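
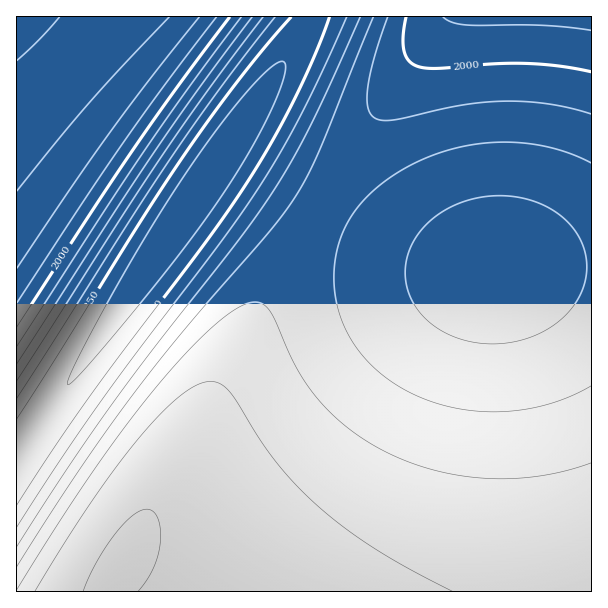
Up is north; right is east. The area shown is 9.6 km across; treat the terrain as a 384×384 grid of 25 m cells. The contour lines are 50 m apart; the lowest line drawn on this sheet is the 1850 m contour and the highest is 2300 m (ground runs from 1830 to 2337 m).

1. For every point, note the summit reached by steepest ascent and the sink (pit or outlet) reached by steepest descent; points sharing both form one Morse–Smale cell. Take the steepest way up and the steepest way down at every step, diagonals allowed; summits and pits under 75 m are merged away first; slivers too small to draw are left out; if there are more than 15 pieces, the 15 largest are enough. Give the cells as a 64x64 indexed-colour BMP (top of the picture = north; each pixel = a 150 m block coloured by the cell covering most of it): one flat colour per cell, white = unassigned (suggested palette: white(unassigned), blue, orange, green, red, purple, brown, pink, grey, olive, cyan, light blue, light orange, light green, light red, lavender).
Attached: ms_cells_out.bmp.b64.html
<image width="64" height="64" href="data:image/bmp;base64,Qk12CAAAAAAAAHYAAAAoAAAAQAAAAEAAAAABAAQAAAAAAAAIAAATCwAAEwsAABAAAAAAAAAA////ALR3HwAOf/8ALKAsACgn1gC9Z5QAS1aMAMJ34wB/f38AIr28AM++FwDox64AeLv/AIrfmACWmP8A1bDFADMzMzMzERERERERERERERERERERERERERERERERERERMzMzMzMREREREREREREREREREREREREREREREREREREzMzMzMzERERERERERERERERERERERERERERERERERETMzMzMzMxERERERERERERERERERERERERERERERERERMzMzMzMzEREREREREREREREREREREREREREREREREREzMzMzMzMxERERERERERERERERERERERERERERERERETMzMzMzMzMRERERERERERERERERERERERERERERERERMzMzMzMzMxEREREREREREREREREREREREREREREREREzMzMzMzMzMRERERERERERERERERERERERERERERERETMzMzMzMzMxERERERERERERERERERERERERERERERERMzMzMzMzMzMREREREREREREREREREREREREREREREREzMzMzMzMzMxERERERERERERERERERERERERERERERETMzMzMzMzMzMRERERERERERERERERERERERERERERERMzMzMzMzMzMzEREREREREREREREREREREREREREREREzMzMzMzMzMzMRERERERERERERERERERERERERERERESMzMzMzMzMzMzERERERERERERERERERERERERERERERIzMzMzMzMzMzMREREREREREREREREREREREREREREREiMzMzMzMzMzMzERERERERERERERERERERERERERERESIjMzMzMzMzMzMRERERERERERERERERERERERERERERIiMzMzMzMzMzMzEREREREREREREREREREREREREREREiIjMzMzMzMzMzMRERERERERERERERERERERERERERESIiIzMzMzMzMzMzERERERERERERERERERERERERERERIiIjMzMzMzMzMzMREREREREREREREREREREREREREREiIiIzMzMzMzMzMzERERERERERERERERERERERERERESIiIiMzMzMzMzMzMRERERERERERERERERERERERERERIiIiIzMzMzMzMzMzEREREREREREREREREREREREREREiIiIiMzMzMzMzMzMRERERERERERERERERERERERERESIiIiIjMzMzMzMzMzERERERERERERERERERERERERERIiIiIiMzMzMzMzMzMREREREREREREREREREREREREREiIiIiIjMzMzMzMzMzERERERERERERERERERERERERESIiIiIiIzMzMzMzMzMxERERERERERERERERERERERERIiIiIiIjMzMzMzMzMzEREREREREREREREREREREREREiIiIiIiIzMzMzMzMzMxERERERERERERERERERERERESIiIiIiIiMzMzMzMzMzERERERERERERERERERERERERIiIiIiIiIjMzMzMzMzMxEREREREREREREREREREREREiIiIiIiIiMzMzMzMzMzERERERERERERERERERERERESIiIiIiIiIjMzMzMzMzMxERERERERERERREREREREREIiIiIiIiIiIzMzMzMzMzERERERERERREREREREREREQiIiIiIiIiIjMzMzMzMzMxERERERFERERERERERERERCIiIiIiIiIiIzMzMzMzMzMRERERREREREREREREREREIiIiIiIiIiIiMzMzMzMzMxEREUREREREREREREREREQiIiIiIiIiIiIzMzMzMzMzMRFERERERERERERERERERCIiIiIiIiIiIiMzMzMzMzMxREREREREREREREREREREIiIiIiIiIiIiIjMzMzMzMzVEREREREREREREREREREQiIiIiIiIiIiIiMzMzMzM1VVRERERERERERERERERERCIiIiIiIiIiIiIjMzMzNVVVVEREREREREREREREREREIiIiIiIiIiIiIiIzMzNVVVVVREREREREREREREREREQiIiIiIiIiIiIiIjMzVVVVVVVERERERERERERERERERCIiIiIiIiIiIiIiIzVVVVVVVVREREREREREREREREREIiIiIiIiIiIiIiIiVVVVVVVVVUREREREREREREREREQiIiIiIiIiIiIiIiJVVVVVVVVVRERERERERERERERERCIiIiIiIiIiIiIiIiVVVVVVVVVUREREREREREREREREIiIiIiIiIiIiIiIiIlVVVVVVVVVEREREREREREREREQiIiIiIiIiIiIiIiIiVVVVVVVVVURERERERERERERERCIiIiIiIiIiIiIiIiIlVVVVVVVVVEREREREREREREREIiIiIiIiIiIiIiIiIiJVVVVVVVVVREREREREREREREQiIiIiIiIiIiIiIiIiIlVVVVVVVVVERERERERERERERCIiIiIiIiIiIiIiIiIiJVVVVVVVVVREREREREREREREIiIiIiIiIiIiIiIiIiIiVVVVVVVVVUREREREREREREQiIiIiIiIiIiIiIiIiIiJVVVVVVVVVVERERERERERERCIiIiIiIiIiIiIiIiIiIiVVVVVVVVVUREREREREREREIiIiIiIiIiIiIiIiIiIiJVVVVVVVVVVEREREREREREQiIiIiIiIiIiIiIiIiIiIiVVVVVVVVVVRERERERERERCIiIiIiIiIiIiIiIiIiIiIlVVVVVVVVVERERERERERE"/>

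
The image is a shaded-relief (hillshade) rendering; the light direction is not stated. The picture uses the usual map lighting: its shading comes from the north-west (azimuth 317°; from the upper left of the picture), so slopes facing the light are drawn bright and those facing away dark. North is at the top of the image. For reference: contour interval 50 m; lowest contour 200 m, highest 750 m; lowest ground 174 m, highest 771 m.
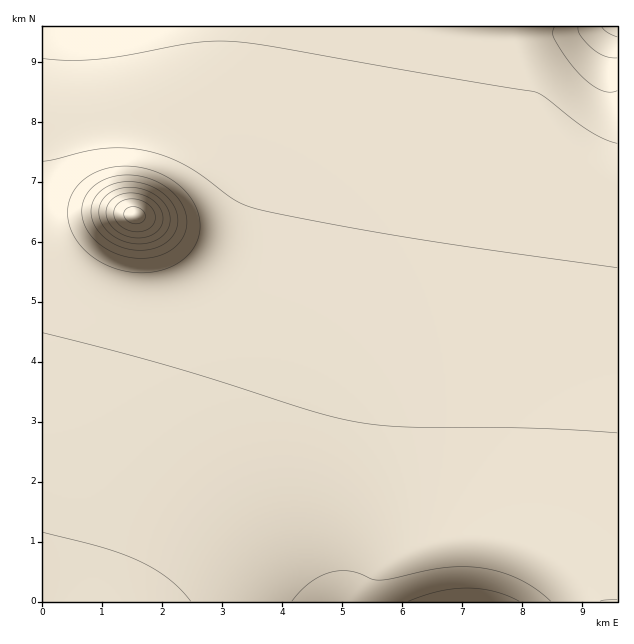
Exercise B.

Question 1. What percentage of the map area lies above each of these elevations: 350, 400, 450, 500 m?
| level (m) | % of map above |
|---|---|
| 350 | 92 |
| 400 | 67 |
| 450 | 36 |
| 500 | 4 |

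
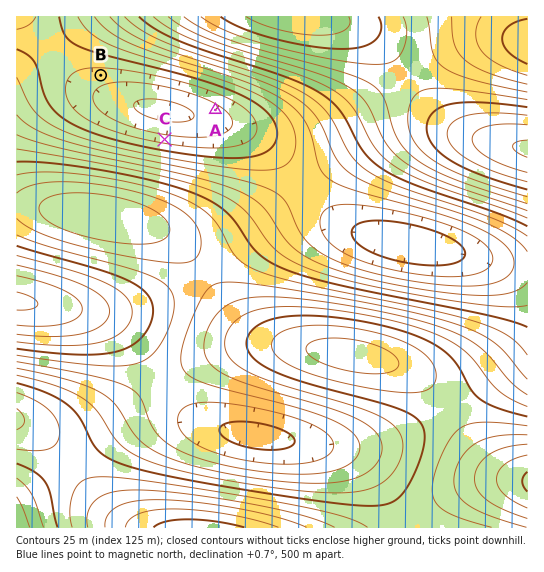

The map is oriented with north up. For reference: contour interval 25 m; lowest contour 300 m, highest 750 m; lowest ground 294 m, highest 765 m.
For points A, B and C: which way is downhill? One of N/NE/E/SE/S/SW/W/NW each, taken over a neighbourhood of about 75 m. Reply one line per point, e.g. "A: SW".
A: SW
B: S
C: N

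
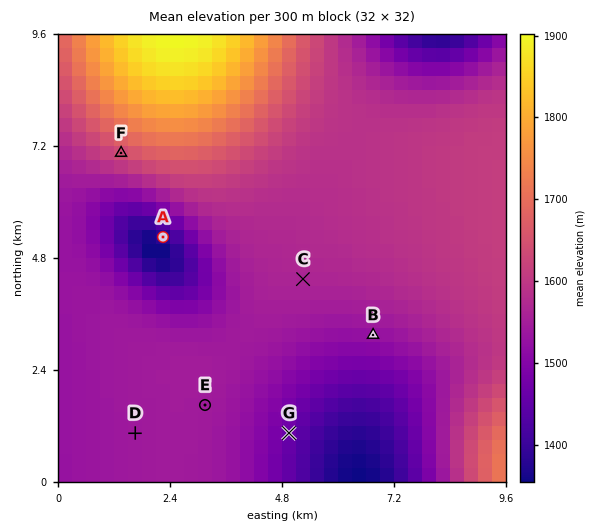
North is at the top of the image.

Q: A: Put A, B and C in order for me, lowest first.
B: A B C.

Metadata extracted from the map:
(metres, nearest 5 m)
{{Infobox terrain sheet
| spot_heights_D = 1540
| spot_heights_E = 1545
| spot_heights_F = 1640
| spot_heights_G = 1465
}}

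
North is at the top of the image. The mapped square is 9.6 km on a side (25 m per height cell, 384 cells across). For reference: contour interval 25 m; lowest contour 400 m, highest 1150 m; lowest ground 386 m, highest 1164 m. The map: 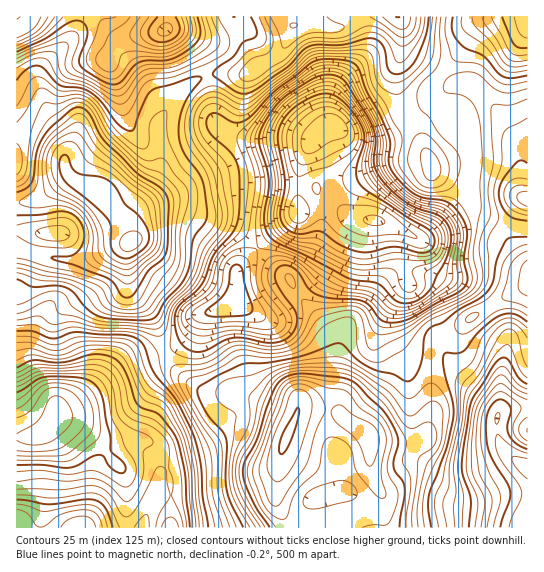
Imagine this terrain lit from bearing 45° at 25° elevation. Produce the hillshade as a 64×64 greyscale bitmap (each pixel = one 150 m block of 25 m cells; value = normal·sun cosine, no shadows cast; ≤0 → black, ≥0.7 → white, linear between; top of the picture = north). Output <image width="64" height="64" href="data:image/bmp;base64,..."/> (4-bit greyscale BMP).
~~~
<image width="64" height="64" href="data:image/bmp;base64,Qk12CAAAAAAAAHYAAAAoAAAAQAAAAEAAAAABAAQAAAAAAAAIAAATCwAAEwsAABAAAAAAAAAAAAAAABEREQAiIiIAMzMzAERERABVVVUAZmZmAHd3dwCIiIgAmZmZAKqqqgC7u7sAzMzMAN3d3QDu7u4A////AKqqmaq83cuZu5dDNFZVQyNYmqqZmZmImrzMzLu7u7qqu7qqq7zd25mql1M0VVQyJGmqqpmZmYiavMzLu7u7uqrMy7u8zd3LmZqYUzRVQzI1eaqqqZmZiJq8zMu7u7u6qtzMy7zM3cuYmphjNFVDM0aKqqmZqZiIq7zMuqvMy7qqzLu7u7zNy5iZqGM0VUM0V4mpmZmZh4mrzMuqvN3Mu7u7u7u7vM3LmImYYzRVQzRniZmZiYh3irzMu6vN3cy7u7u7zMu7zLqHiZhTNVVDRWeJmZmZiHebzMu7q93cy8zMzMzMu6u7qHeJmFM1VURWd4mZmqmYd5vMu7qs3dzMzLrN3cy6qqqHZ4mXQzVVRWd3iaqqqph4m7u6qqvMzMzLl8zMu6maqYd4mYYyNVVWd3eJqqqph3ebu6qZq8zMzLlku7qqmZmYd4mYdTI1VWd3ZnmqqqmHeJu7upmszN3LlkOZmZmZmYd3iIdTIjRVZ4dmeZqqmHd4rMzKmrzM3cuFRJmZmZmHdmZ3ZUMiNFZ4hlZ4mqqYeJq93cuqvM3dyoZniJmZmHdmZmZlQyIkZ4iGVniaqpiJq83uyqq7zd3Kh4iJmpmHdlVWZmVDIjV4iHZmd4qqmZq83e3Kmqvd3LqHeImqmHdmVWZmZUISR4iIh3Zniruqq83d3bqZrN3LqYZmiZmHZmVVZlVVMiRoiIiIh2eKzLq83d3cupq83LqpdVR4iGVVVVVVVVQzRomZmamHeKzdy83e7dy6mrzLqal1RHd1QzRFVVVERUV5qqqqqpmaze3c3u7ty6mau7qZqXVEd2QiNFVVVERVZ5u7qqqqqqvN7d3e7ty6qZmqqZqqdUWHUzNFVVVURVeJvMuqqqu7zM3dzN3ty6qZmaqZmqqGVodURWZmVVVVZ5q8u6qqvN3cy7u7zNy6mZmJmZmaqodmdlRWd2VEVVVnmry7qqve7dy6qqqru6qpmYmZiJqqmHdlVWd2VERERFebzMu7ve7ty5iJmaq7uqqZiZmImqqYdmZVZ3VDMzMzR5zdzLvN7typh4iZqrvLu6mZmYiJmZdlZmZ3ZUMzMzNXve3MzM3cuodmeJqqvN3MupqpiImYhkR3d3dlREQzNXm83Lu7u7qXZVaJq7vN7u3LqqqZmph1RIiIh3ZVVERXmrupmZqqmGVVV5q8ze7+7dyqq6qqqXZWiIiHZmZVVomqqYd4mZl2VVVorM3d7/7t3Kqru6qZh3eId2ZVVVVniqqZiImaqXVVVorN3d7u7d3KmZqqmYiIiHdmVERFVVaKqpmZqrupdVVnm93d3d3czKh4iYd3d3iIVVVERERERompmqu7zLl2Znm97t3d3My7mIiIZVVmd4hERVVmVURFeZiau7zLqHZ3m9/+7u3cy7qqqpdURWZ4iFZniJh2VFZ4iJvMy7qXZ4m9//7u7cy7u7zLllRVZ4iZiaq7qXZVZ4iKvMy7qYd4m9//7u3cy7u83dqFRFZ3iZq7u7uodlZ4mavNy7qZiIm97/7d3czLu7zcuFQ0VniJqru6qYdVVomrzd3LqZmZms7//czMzLu7u7l1MzNGeJmqmYiIdURXiavN3cqZqqq73v/su7y7u6qpdTMiEkaImZl3d3dkM1eZq83cuqq7u7ze7sqZq7qpmHUyERESV4iIdnd3dkMkaJqrzdy6q7zMvM3duYiqqYh2QQAAESR4h2VUiId1QzV5qqvN3Lu7zMy7zNyoeJqYd1MQAAESRoh2VFWph2VEV5qrzd7dy7zMy7vM3Kh4mYd2QgAAEkV4mHVWeKmGVWeJq7ze7t3LzMzLu83duYmph3YxAAE1Z5mYdmirmGVWiaq83u/t3MzMzLu83u3KmqmIdSAAJGeJqph3eat2VVeau8ze/tzMzMzMu7ze7suqqZh0EBJWeJu6mIeJqmVFaKq7ze/+y7vMzdy7ze/+27qqmXQhNWeJq7qZh3iaZVV5q7ze7+26q8zd3LzN7+7bqqqpdDNGeIq8upmHeJlmZomrzd7/25mrzN3Mu83u7cupmql0I0Z4msy6mYd4mXd3irvN7/7JiavN3curvN3dypmaqWIRNXiry6qYd4mZiIiaq83v7KiJq83cupmrzMy6mZqXMAA1eau7qZh3iZmYiJmrzv/bmImqvMuph4mruqmZmXQAADaJq7qZmHiZmZiJmZvf/tqYiZq8updmeJqpmYiHQQABV5qqqpmIeJqpmImqq+/+yoiJmqupdlVomZmId2UgAANomqqZmIeJqqqIiru9//7KiImaqphlRGeIh3d2UxAAJHiaqZmId4qqqoibzd7//smImaqqmGVEZ3d2ZmZDEAE1eJqpmIiIq7u6iazd3v/9uYiauqqYdVVnh3ZmZUMhEkVniZmZmZq8zLuZrN3e7+yoiavLuqmHd4iIdmdmQyIjVmeJmZmaq8zcy6q8zM3dypiazcy6qpmZmZmHeHVDIjRWZ4mZqqq7zd3Mu7zLu8upiavd3LqqqpmZqYiYdTIjRWZniaqru7vN3cy7vLu7upmavN3bqqmZmJqpiJh0MjRVZmeJq7u7u83dzLu7u7u6qaq83cupiIiImph4iGQzRVZlVnmrzLu7zdzLqqqqu7qpmrzMuYdmZniZhmeIdVZnd2VFebzMy7zN3LuZmZmru6mZqqqYZERWeJhlZ5mIiZmHZUaKvMy7vMzLu5mYmaq6mImaqYdTNFZ4l1VomZmqqYdlVpvMzLu8zMu7"/>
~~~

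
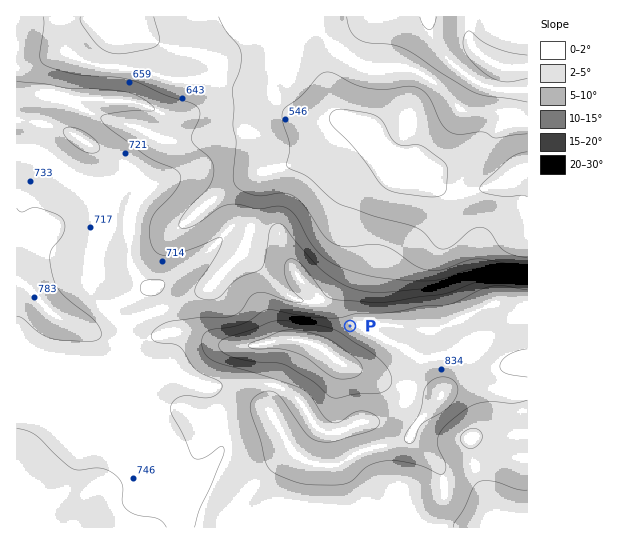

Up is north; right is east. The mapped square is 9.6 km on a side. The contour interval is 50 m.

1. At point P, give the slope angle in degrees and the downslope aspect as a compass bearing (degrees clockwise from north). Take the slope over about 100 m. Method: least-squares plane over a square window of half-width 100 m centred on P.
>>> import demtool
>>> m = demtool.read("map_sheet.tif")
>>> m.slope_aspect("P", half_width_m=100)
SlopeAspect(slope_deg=5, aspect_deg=20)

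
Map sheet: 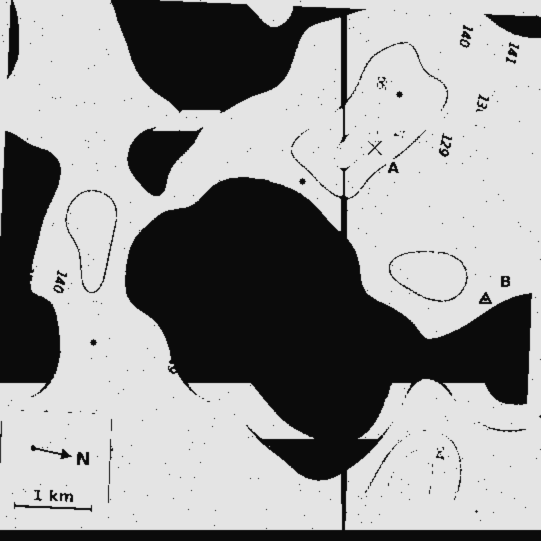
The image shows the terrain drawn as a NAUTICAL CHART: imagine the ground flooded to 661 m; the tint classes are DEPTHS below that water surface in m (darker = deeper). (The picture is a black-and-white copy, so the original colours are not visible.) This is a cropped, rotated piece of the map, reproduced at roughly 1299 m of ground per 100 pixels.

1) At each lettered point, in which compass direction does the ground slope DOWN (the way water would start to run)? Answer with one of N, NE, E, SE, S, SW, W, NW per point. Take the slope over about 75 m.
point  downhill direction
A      NE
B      NE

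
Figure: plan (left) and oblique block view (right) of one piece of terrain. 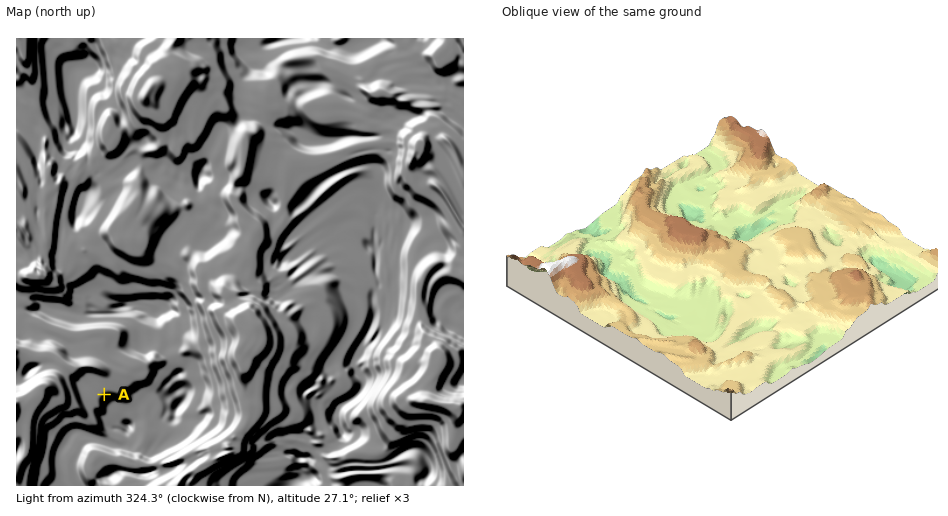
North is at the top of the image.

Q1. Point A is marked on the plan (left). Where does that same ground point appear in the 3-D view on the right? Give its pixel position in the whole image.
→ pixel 728 185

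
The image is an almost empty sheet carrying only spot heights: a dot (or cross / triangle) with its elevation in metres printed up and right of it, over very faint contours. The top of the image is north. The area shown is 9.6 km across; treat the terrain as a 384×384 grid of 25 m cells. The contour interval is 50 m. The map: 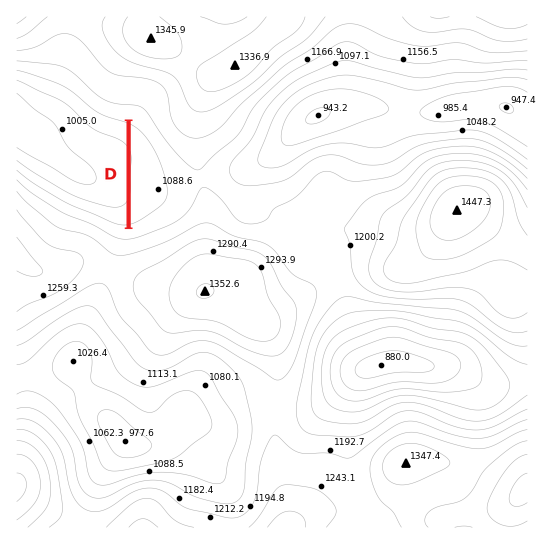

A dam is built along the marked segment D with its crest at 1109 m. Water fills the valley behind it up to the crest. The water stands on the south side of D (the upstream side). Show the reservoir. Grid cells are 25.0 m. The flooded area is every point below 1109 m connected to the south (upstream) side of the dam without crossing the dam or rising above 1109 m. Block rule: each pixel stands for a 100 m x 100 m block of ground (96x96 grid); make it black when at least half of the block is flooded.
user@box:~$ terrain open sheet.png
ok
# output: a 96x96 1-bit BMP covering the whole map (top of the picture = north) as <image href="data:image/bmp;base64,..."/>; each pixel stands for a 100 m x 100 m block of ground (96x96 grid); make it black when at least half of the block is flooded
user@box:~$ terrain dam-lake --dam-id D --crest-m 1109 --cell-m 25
<image width="96" height="96" href="data:image/bmp;base64,Qk2+BAAAAAAAAD4AAAAoAAAAYAAAAGAAAAABAAEAAAAAAIAEAAATCwAAEwsAAAIAAAAAAAAA////AAAAAAAAAAAAAAAAAAAAAAAAAAAAAAAAAAAAAAAAAAAAAAAAAAAAAAAAAAAAAAAAAAAAAAAAAAAAAAAAAAAAAAAAAAAAAAAAAAAAAAAAAAAAAAAAAAAAAAAAAAAAAAAAAAAAAAAAAAAAAAAAAAAAAAAAAAAAAAAAAAAAAAAAAAAAAAAAAAAAAAAAAAAAAAAAAAAAAAAAAAAAAAAAAAAAAAAAAAAAAAAAAAAAAAAAAAAAAAAAAAAAAAAAAAAAAAAAAAAAAAAAAAAAAAAAAAAAAAAAAAAAAAAAAAAAAAAAAAAAAAAAAAAAAAAAAAAAAAAAAAAAAAAAAAAAAAAAAAAAAAAAAAAAAAAAAAAAAAAAAAAAAAAAAAAAAAAAAAAAAAAAAAAAAAAAAAAAAAAAAAAAAAAAAAAAAAAAAAAAAAAAAAAAAAAAAAAAAAAAAAAAAAAAAAAAAAAAAAAAAAAAAAAAAAAAAAAAAAAAAAAAAAAAAAAAAAAAAAAAAAAAAAAAAAAAAAAAAAAAAAAAAAAAAAAAAAAAAAAAAAAAAAAAAAAAAAAAAAAAAAAAAAAAAAAAAAAAAAAAAAAAAAAAAAAAAAAAAAAAAAAAAAAAAAAAAAAAAAAAAAAAAAAAAAAAAAAAAAAAAAAAAAAAAAAAAAAAAAAAAAAAAAAAAAAAAAAAAAAAAAAAAAAAAAAAAAAAAAAAAAAAAAAAAAAAAAAAAAAAAAAAAAAAAAAAAAAAAAAAAAAAAAAAAAAAAAAAAAAAAAAAAAAAAAAAAAAAAAAAAAAAAAAAAAAAAAAAAAAAAAAAAAAAAAAAAAAAAAAAAAAAAAAAAAAAAAAAAAAAAAAAAAAAAAAAAAAAAAAAAAAAAAAAAAAAAAAAAAAAAAAAAAAAAAAAAAAAAAAAAAAAAAAAAAAAAAAAAAAAAAcAAAAAAAAAAAAAAAfAAAAAAAAAAAAAAAfwAAAAAAAAAAAAAAf4AAAAAAAAAAAAAAf4AAAAAAAAAAAAAAf8AAAAAAAAAAAAAAf8AAAAAAAAAAAAAAf4AAAAAAAAAAAAAAf4AAAAAAAAAAAAAAf4AAAAAAAAAAAAAAfwAAAAAAAAAAAAAAfwAAAAAAAAAAAAAAfgAAAAAAAAAAAAAAfgAAAAAAAAAAAAAAfAAAAAAAAAAAAAAAfAAAAAAAAAAAAAAAeAAAAAAAAAAAAAAAcAAAAAAAAAAAAAAAYAAAAAAAAAAAAAAAAAAAAAAAAAAAAAAAAAAAAAAAAAAAAAAAAAAAAAAAAAAAAAAAAAAAAAAAAAAAAAAAAAAAAAAAAAAAAAAAAAAAAAAAAAAAAAAAAAAAAAAAAAAAAAAAAAAAAAAAAAAAAAAAAAAAAAAAAAAAAAAAAAAAAAAAAAAAAAAAAAAAAAAAAAAAAAAAAAAAAAAAAAAAAAAAAAAAAAAAAAAAAAAAAAAAAAAAAAAAAAAAAAAAAAAAAAAAAAAAAAAAAAAAAAAAAAAAAAAAAAAAAAAAAAAAAAAAAAAAAAAAAAAAAAAAAAAAAAAAAAAAAAAAAAAAAAAAA="/>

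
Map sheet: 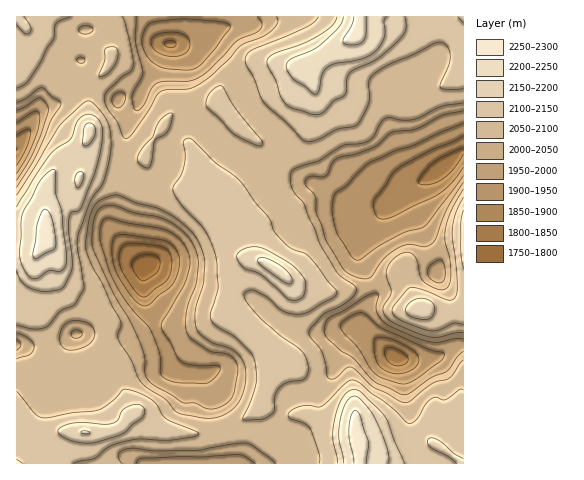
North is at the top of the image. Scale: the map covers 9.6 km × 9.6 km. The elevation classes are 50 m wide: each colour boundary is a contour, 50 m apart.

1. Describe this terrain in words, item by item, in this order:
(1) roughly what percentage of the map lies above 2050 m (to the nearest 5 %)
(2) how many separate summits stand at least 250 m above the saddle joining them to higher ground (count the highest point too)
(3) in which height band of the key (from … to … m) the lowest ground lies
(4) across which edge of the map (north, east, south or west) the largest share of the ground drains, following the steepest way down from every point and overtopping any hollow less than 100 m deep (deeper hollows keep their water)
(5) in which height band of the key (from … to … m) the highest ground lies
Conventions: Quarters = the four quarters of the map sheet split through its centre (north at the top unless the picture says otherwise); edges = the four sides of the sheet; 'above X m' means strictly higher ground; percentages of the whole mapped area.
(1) Roughly 65 % of the ground is higher than 2050 m.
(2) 1 summit rises at least 250 m above its surroundings.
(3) The lowest ground lies in the 1750–1800 m band.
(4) Most of the ground drains across the eastern edge.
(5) The highest ground lies in the 2250–2300 m band.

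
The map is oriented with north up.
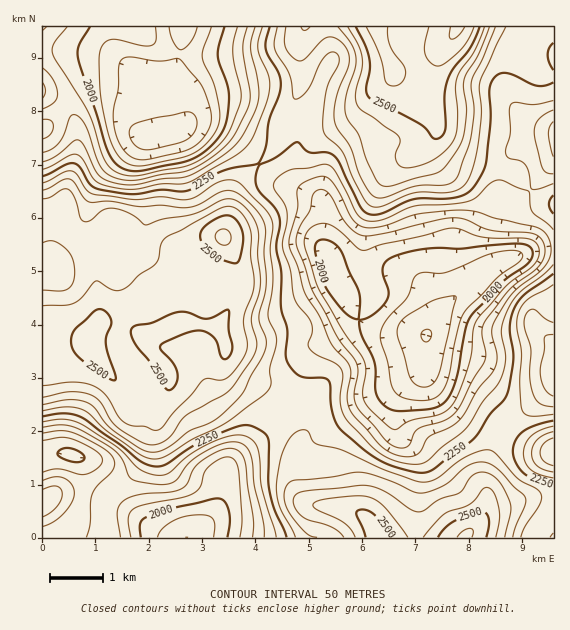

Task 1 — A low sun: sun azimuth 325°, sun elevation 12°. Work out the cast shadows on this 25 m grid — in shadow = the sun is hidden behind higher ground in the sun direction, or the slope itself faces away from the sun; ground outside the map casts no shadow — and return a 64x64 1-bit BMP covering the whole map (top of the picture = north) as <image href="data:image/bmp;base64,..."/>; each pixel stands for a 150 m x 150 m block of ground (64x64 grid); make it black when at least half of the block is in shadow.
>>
<image width="64" height="64" href="data:image/bmp;base64,Qk0+AgAAAAAAAD4AAAAoAAAAQAAAAEAAAAABAAEAAAAAAAACAAATCwAAEwsAAAIAAAAAAAAA////AAAAAAAAADwAAAAA+OAA/gAAAAB84AP+AAAAADjwH/8AAAAACCAf/wAAAAAAAA//AAAAAAAAA/+AAAAAAAAD/4AAAAAAAAP/wAAAAAAPB//AAAAAAT/v/8AAAAAHf+f/wAAAAA//4f/AAAAAD/4A/8AAAAAP/ADvwAAAAAf8AOPAAAAAA/wAYeAAAAAA/AAA4AeAAAB4AAHwB4AAAAAAAfAHgAAAAAAB+AMAAAAAAAD4AAAAAAAAAPgAAAAAAAAAOAAAAAAAAAAAAAAAAAAAAAAAAAAAAAAAPAAAAAAAAAB8ABwAAAAAAHwAHAAAAAAAfAAAAAAAAAA8AAAAAAAAADgAADwAAAAAGAAB/wAAAAAIAAf/wAAAABwAD//wAAAAP8Af//gAAAA/4D///AAAAB/gf//8AAAAD8D///wAAAADwP//AAAAAACAf/8AAAAAAAA//wAAAAAAAD//gAAAAAAAH/+AAAAAAGAPnwAAAAAAYAOPAAAAAAAgAP8AAAAAAAAAfwAAAAAAAAA/AAAAAAAAAD8AAAAAAAAAHwAAAAAAAAAOQQAAAAAAAAfxwAAAAAAAA/OAAAAAAAAD8QAAAAAAAAfwAAAAAAAAH/AAAAAAAAAf4AAAAAAAAD/gAAAAAAAAH+AAAAAAAAAfwAAAAAAAAA/AAAAAAAAAD8AAAAAAAAAHwA=="/>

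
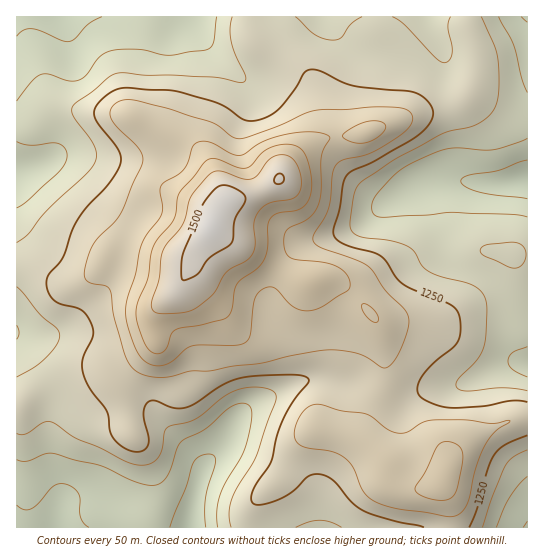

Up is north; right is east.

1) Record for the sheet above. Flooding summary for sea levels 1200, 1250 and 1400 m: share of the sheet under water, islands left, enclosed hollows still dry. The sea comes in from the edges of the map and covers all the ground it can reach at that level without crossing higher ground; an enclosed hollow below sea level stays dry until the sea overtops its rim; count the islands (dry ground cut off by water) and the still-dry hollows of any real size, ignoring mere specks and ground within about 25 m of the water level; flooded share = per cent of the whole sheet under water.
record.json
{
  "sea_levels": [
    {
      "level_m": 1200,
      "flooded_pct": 32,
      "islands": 0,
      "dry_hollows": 0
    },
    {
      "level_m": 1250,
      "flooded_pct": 54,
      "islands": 0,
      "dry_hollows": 0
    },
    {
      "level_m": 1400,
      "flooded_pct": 93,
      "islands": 1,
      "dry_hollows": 0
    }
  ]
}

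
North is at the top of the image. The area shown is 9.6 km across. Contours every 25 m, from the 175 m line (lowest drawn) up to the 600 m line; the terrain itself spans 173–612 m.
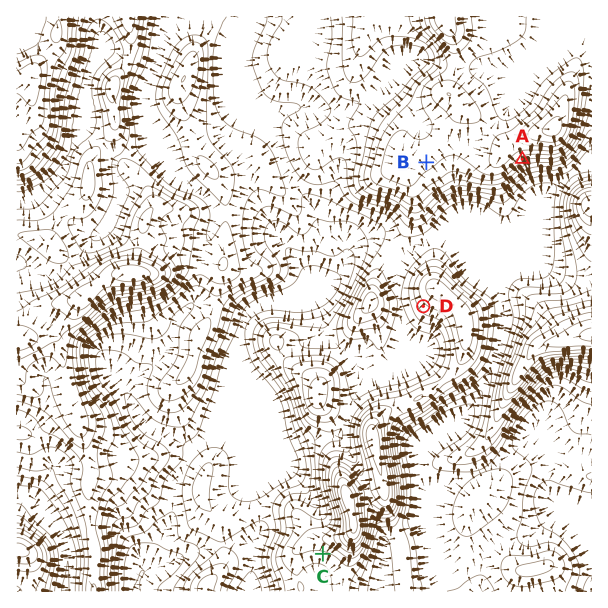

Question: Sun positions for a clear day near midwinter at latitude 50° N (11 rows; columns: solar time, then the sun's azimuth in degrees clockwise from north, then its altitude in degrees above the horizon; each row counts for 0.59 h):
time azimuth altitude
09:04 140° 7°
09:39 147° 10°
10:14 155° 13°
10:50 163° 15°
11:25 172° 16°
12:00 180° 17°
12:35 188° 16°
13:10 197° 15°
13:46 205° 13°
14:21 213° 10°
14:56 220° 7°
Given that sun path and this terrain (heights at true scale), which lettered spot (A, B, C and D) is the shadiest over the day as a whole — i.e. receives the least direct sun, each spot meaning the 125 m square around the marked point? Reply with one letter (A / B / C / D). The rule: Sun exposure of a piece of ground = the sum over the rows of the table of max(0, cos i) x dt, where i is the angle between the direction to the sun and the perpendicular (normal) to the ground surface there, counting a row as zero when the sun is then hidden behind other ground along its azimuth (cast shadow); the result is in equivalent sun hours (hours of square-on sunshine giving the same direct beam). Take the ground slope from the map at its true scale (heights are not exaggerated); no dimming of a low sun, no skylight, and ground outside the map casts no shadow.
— B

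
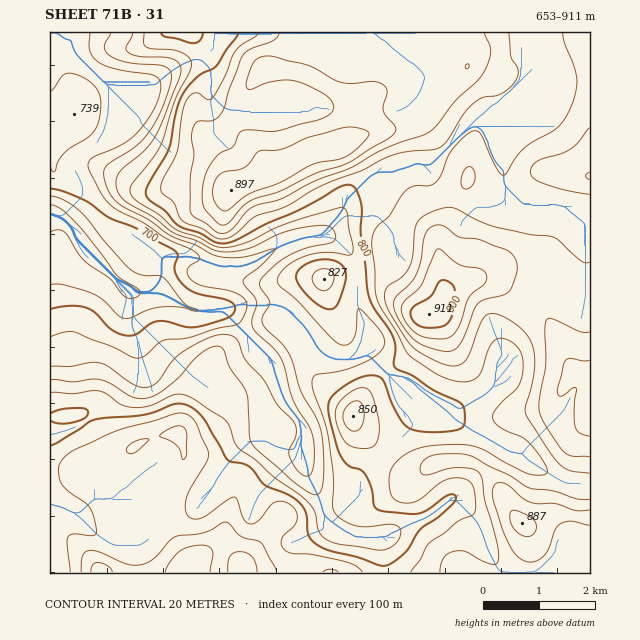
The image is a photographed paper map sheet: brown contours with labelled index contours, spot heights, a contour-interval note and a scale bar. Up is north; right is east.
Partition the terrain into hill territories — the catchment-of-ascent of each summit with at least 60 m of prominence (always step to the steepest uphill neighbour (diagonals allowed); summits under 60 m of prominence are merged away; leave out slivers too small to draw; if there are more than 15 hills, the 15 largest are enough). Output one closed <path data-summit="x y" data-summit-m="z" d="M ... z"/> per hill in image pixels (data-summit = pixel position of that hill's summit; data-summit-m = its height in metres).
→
<path data-summit="429 314" data-summit-m="911" d="M590 32l-68 0-1 29 5 7 0 8-7 13-14 12-18 8-13 13-10 4-29 36-4 2-24-1-34 11-11 7-14 14-8 21-14 17-36 9-13 5-21 15-17 5-17 0-32-11-21 0-6 3-10-10-27-17-11 1-21 19-4 0-16-24-13-9 5-1 5-5 11-16 0-12-7-14 0-9 3-5 26-17 6-12 3-12 0-24-7-13 44 7 20-16 37-15 7-8 5-9 0-5-169-1 0 402 9-1 15-5 20-13 15-13 24-33 4-11 0-7-9-32 3-26 0 17 12 20 30 32 39 28 19 0 15-9 18-19-7-15 9 10 20 46 17 24 2 10-3 6 0 15 18 41 8 27 21 10 31 2 2 2 2 33 206 0z"/><path data-summit="231 190" data-summit-m="897" d="M521 32l-302 0-5 15-7 8-37 15-20 16-44-7 7 13 0 24-3 12-6 12-26 17-3 5 0 9 7 14 0 12-11 16-5 5-5 1 13 9 16 24 4 0 21-19 11-1 27 17 10 10 6-3 21 0 32 11 23-1 11-4 21-15 13-5 14-4 17-2 5-3 8-9 10-17 4-12 14-14 16-10 29-8 24 1 14-13 19-25 10-4 13-13 18-8 14-12 7-13 0-8-5-7z"/><path data-summit="194 561" data-summit-m="869" d="M131 293l-3 26 9 32 0 7-4 11-24 33-15 13-20 13-24 7 0 137 333 1 0-21-1-12-2-2-31-2-21-10-8-27-18-41 0-15 3-6-2-10-17-24-20-46-7-6 5 11-2 3-22 20-9 5-19 0-39-28-30-32-12-20z"/>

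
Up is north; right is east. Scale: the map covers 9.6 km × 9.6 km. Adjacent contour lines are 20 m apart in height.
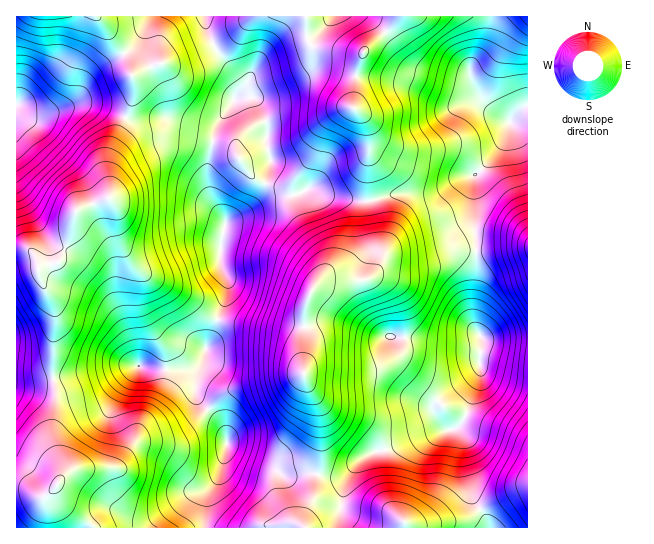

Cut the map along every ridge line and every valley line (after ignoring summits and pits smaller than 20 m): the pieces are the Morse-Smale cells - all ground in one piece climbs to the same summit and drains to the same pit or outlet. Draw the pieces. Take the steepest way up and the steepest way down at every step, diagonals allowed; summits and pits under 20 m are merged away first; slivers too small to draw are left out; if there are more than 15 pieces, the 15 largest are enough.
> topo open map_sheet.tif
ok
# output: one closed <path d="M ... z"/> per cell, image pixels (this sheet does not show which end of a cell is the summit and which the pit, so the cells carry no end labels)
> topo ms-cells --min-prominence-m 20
<path d="M475 251l-24 0-16 6-17 3-31-3-18 22-44 1-12 7-9 24-1 51 1 15 16 34 1 47-3 17 13 2 11-1 19-17 12-7 20-4 40-16 21-3 7-6 19-45 1-41-8-14 0-28 3-10z"/><path d="M253 97l-18 2-15 20-7 16-5 27-1 16 2 16 16 27-5 29 0 13 8 19 0 7-11 30 64 12 9 4 7 10 6 24 1-58 9-24 12-7 44-1 7-8 5-10 0-6-6-14-6-40-36-4-24-9-18 8-22 1-28 17 16-15 6-8 8-26 0-8-4-11 0-24-8-19z"/><path d="M490 16l-91 0-10 13-25 22-8 22-3 34 11 11 5 17 0 66 29-8 40-1 24-15 13-2 25-28 7-13 2-12-18-11-10-10-10-23 0-11 12-17 6-16z"/><path d="M305 16l-100 1 2 13 9 20 25 32 0 7-6 9 18-1 6 6 9 24-1 19 4 11 0 8-4 16-4 10-17 21 23-15 22-1 18-8 24 9 25 4 10 0 1-66-5-17-11-11 3-34 7-19-14-1-38-8-4-7 0-19z"/><path d="M110 199l-32 10-3 4-4 20-11 28-21 6 2 15 14 27-3 57 1 12 13-1 55-12 17 0 19 4 38-1 8-7 14-42-8-3-16-15-16-10-32-16-13-12-13-24-3-30z"/><path d="M166 117l-21 4-15-1-4-3-14 28-4 14 1 39 7 11 3 30 8 16 12 16 38 20 16 10 16 15 8 3 11-30 0-7-8-19 0-13 5-29-14-23-4-25 6-38 6-13-6 3-12 0z"/><path d="M207 409l-13 14-17 10-31 6-11 4-18 24-38 1-10 4-8 6-6 11 2 10 32 24 4 5 112 0 2-31 13-23 7-25 0-12-3-8-8-12z"/><path d="M87 104l-14 1-31 11-9 0-17-10 0 141 13 2 6 6 4 12 21-6 11-28 4-20 3-4 31-11-1-39 4-14 13-27-14-7z"/><path d="M201 363l-10 6-34 0-19-4-17 0-67 14 2 24-4 34 11 29 0 9 16-7 38-1 18-24 11-4 31-6 17-10 13-13-11-15 0-14z"/><path d="M457 429l-34 6-30 13-20 4-14 8-8 11-7 16-7 40 152 1-6-15-11-16-8-38 0-18z"/><path d="M205 16l-108 1 27 36 7 14 2 11 0 19-8 20 2 2 18 2 21-4 27 7 20 1 11-10 16-24 1-9-25-32-9-20z"/><path d="M482 337l-2 41-13 36-6 9-6 6 5 4 4 8 0 18 8 38 17 30 38 1 1-189-39 1z"/><path d="M97 16l-81 1 0 88 3 3 14 8 9 0 31-11 14-1 24 7 12 6 4-2 6-18 0-19-2-11-7-14z"/><path d="M303 373l-73 18-8 4-14 14 13 14 6 14 0 8 7 8 52 23 12-3 19 1 4-16-1-47z"/><path d="M474 175l-12 2-19 12-10 4-35 0-27 7-2 2 0 8 6 31 6 14 0 6 6-4 31 3 17-3 16-6 24 0z"/>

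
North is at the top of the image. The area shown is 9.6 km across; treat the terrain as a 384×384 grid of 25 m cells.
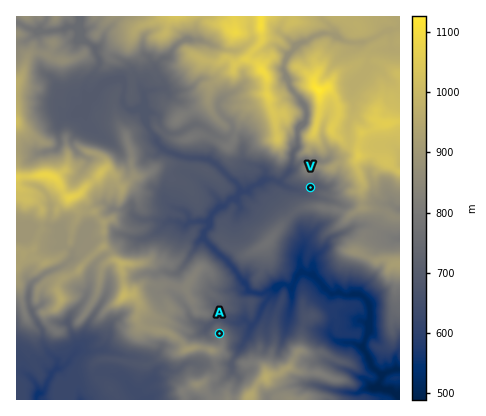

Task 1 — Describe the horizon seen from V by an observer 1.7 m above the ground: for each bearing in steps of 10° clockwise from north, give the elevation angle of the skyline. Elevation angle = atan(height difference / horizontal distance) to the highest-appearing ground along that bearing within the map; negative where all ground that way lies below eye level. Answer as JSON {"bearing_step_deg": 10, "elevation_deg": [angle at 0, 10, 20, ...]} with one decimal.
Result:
{"bearing_step_deg": 10, "elevation_deg": [19.3, 18.8, 17.9, 17.8, 19.1, 18.5, 15.5, 14.1, 13.4, 12.2, 11.5, 8.6, 8.5, 7.7, 8.4, 9.9, 9.9, 9.2, 8.2, 6.9, 5.5, 4.0, 2.8, 2.1, 3.3, 2.8, 2.5, 3.5, 1.9, 2.0, 3.2, 6.2, 11.9, 13.3, 16.3, 18.3]}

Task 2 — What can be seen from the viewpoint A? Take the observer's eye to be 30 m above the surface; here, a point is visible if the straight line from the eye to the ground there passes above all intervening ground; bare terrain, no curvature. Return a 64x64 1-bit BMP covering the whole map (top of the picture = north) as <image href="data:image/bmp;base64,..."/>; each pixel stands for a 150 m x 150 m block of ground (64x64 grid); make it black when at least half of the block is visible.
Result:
<image width="64" height="64" href="data:image/bmp;base64,Qk0+AgAAAAAAAD4AAAAoAAAAQAAAAEAAAAABAAEAAAAAAAACAAATCwAAEwsAAAIAAAAAAAAA////AAAAAAAAAAAABgAAAAAAAAAHAAAAAAAAAAcAAAAAAAAAB4AAAAAAAAAE8AAAAAAAAAT8AAAAAAAAB/wAAAAAAAAH7gAAAAAAAMOmAAAAAAAP46cAAgAAAD/vpwAGAAAAf3/jAA4AAAD/b+MADgAADP//48APAAAPe/9zwA8AAA4yf3MADwAATGf/MQAPAAA8Q8AZAB4AAAiPwJkAfgAABgfx/Q//AAAAB+P9H/8AADgDh/j//wAAPgAH4P//AAACAA/g//AAAAAAH+D/gAAAAAAQ4P8AAAAAADAg/gAAAAAAMAD+AAAAAAAwAP+AAAAAADAA//AAAAAAAAD//AAAAAAAAf74AAAAAAAAQMAAeAAAAAADwAAfQAAwAAfAAB8gAHAAB8AABwAARwB/wQADgACPgf+DAAEAAB95/4YAAAAAP/0DjAAAAAB/+4PAAAAAAf/4/4AAAAAD7/vugAAAAA+P88yAAAAAACfhWMAAAAAA/+AAAAAAADHP4AAAAAAAD5/iQAAAAAAHn+BgAAAAAAGB4GAAAAAAB4PA4AAAAAAD4ADwAAAAAAn4AIAAAAAADH/AgAAAAAAf/4AAAAAAAD/vAAAAAAAAHyYAAAAAAAAAAAAAAAAAAcAAAAAAAAA/wAAAAAAAAB3gGAAAAAAADGAwAAAAAAAGcMAAAAAAAAD4AAAAAA=="/>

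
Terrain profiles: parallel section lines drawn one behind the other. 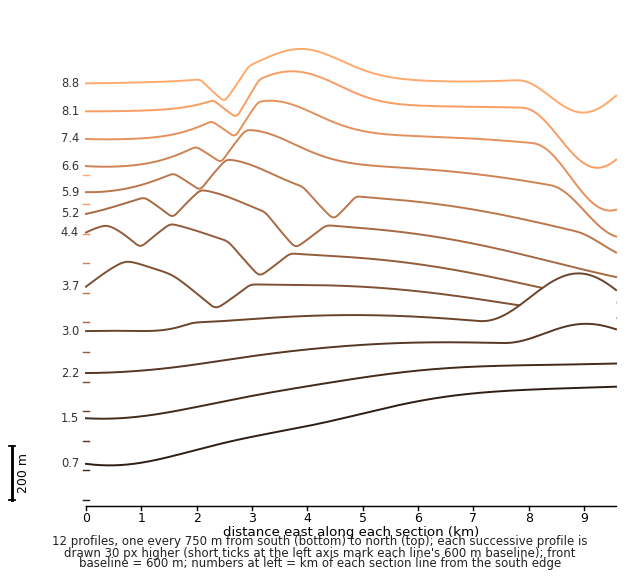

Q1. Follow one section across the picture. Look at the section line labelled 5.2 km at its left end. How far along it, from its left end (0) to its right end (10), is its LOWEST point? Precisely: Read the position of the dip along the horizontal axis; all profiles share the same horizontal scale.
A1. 10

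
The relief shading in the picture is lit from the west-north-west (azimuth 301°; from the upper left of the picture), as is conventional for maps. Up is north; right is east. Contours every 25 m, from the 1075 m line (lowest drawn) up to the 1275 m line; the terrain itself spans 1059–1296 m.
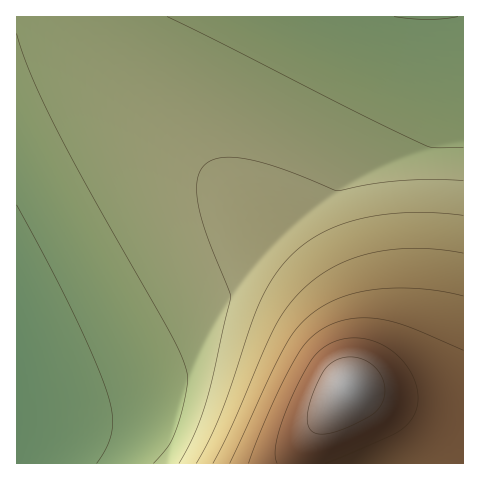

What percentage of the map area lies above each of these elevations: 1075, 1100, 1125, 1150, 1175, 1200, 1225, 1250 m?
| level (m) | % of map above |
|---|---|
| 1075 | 92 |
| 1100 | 68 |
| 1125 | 37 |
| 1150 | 26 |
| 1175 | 21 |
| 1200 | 16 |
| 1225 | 13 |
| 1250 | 6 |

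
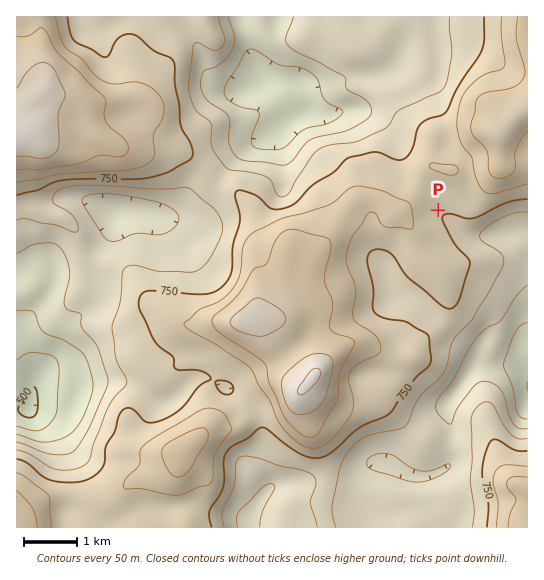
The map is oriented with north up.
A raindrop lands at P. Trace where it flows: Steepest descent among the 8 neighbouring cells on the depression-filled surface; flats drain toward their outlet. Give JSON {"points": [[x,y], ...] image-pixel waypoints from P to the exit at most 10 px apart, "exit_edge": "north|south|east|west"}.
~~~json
{"points": [[438, 210], [449, 221], [459, 230], [470, 234], [481, 234], [491, 234], [502, 234], [513, 234], [523, 234], [527, 234]], "exit_edge": "east"}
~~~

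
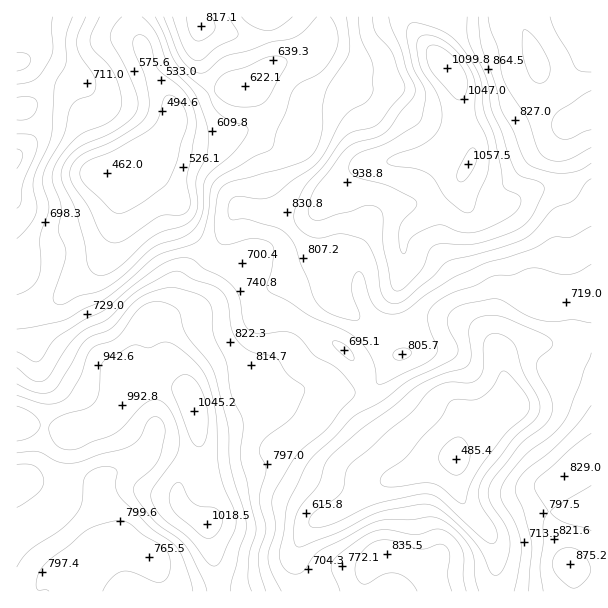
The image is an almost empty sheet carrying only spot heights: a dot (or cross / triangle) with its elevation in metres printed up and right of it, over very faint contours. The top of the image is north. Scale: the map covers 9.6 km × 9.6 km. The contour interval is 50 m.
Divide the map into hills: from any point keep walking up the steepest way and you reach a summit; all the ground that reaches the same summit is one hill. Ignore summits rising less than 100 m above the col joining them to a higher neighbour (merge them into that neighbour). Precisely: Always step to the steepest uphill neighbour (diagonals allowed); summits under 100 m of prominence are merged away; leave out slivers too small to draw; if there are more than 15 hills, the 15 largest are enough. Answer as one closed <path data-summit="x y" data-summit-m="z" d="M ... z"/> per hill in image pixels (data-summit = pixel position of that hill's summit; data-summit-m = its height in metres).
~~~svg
<path data-summit="447 68" data-summit-m="1100" d="M591 16l-267 0 0 20-5 9-7 7-40 15-20 17-27 4-43 20-7 6 0 8-15 24-7 6-9 4 2 2 8 16 24 27 9 27 15 18 11 12 6 2 23 4 6 27 8 17 10 8 18 0 9 3 51 30 6 7 10 15 7 25 11 21 29 33 13 8 36 2 2-8 7-10 20-10 26-25 0-8-9-30 0-12 8-8 14-6 39 0 18-9 11-2z"/><path data-summit="194 411" data-summit-m="1045" d="M146 157l-11 1-15 11-10 4 5 3 3 7 2 20-8 37-6 15-11 11-18 12-20 22-19 7-22 4 0 280 301 1-21-31 0-12 10-18 9-9 33-16 29-20 12-6 21-6 24-12 12-3-26-1-13-8-17-18-17-22-13-39-10-15-6-7-51-30-9-3-18 0-10-8-8-17-6-27-23-4-6-2-11-12-15-18-9-27-24-27z"/><path data-summit="570 564" data-summit-m="875" d="M591 332l-10 2-18 9-39 0-14 6-8 8 0 12 9 30 0 8-26 25-20 10-7 10 0 39 8 16 22 26 6 12 3 47 95-1z"/><path data-summit="387 554" data-summit-m="835" d="M450 458l-16 4-24 12-21 6-12 6-29 20-33 16-9 9-8 14-2 16 20 29 2 2 177 0-1-47-6-12-22-26-9-22 0-24z"/><path data-summit="17 158" data-summit-m="861" d="M57 98l-12 0-29 12 1 200 21-3 19-7 20-22 18-12 11-11 3-6 9-37 2-21-5-15-2-2-10-1-11-32-13-30-10-8z"/><path data-summit="17 62" data-summit-m="862" d="M132 16l-116 1 0 91 5 1 24-11 18 2 11 6 5 5 7 15 18 48 10-2 21-14 18-6 16-18 6-12-3-15-22-38-6-21-10-18z"/><path data-summit="201 26" data-summit-m="817" d="M323 16l-189 0-1 8 11 24 6 21 16 26 8 21 8-8 9-5 34-15 27-4 20-17 40-15 7-7 5-9z"/>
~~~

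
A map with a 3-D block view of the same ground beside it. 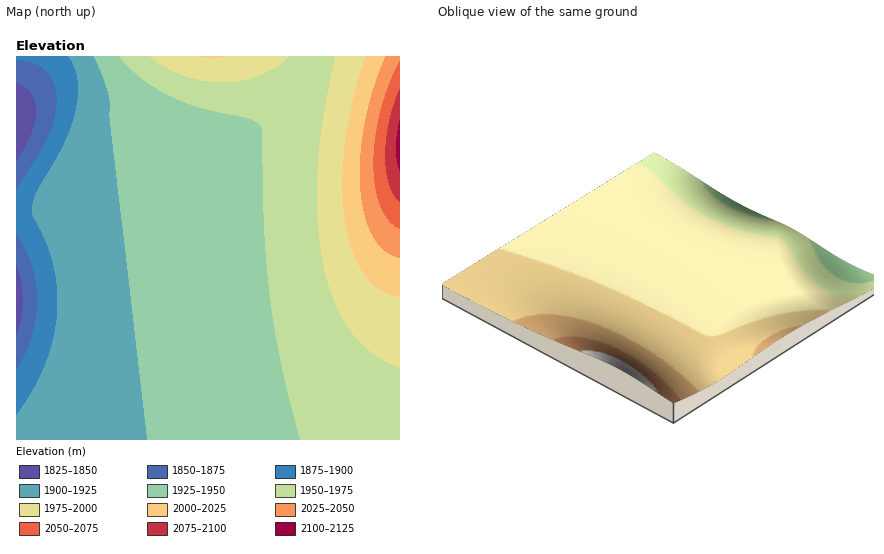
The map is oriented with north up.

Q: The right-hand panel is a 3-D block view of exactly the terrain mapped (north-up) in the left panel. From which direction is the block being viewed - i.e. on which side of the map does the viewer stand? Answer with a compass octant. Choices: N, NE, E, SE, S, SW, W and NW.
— NE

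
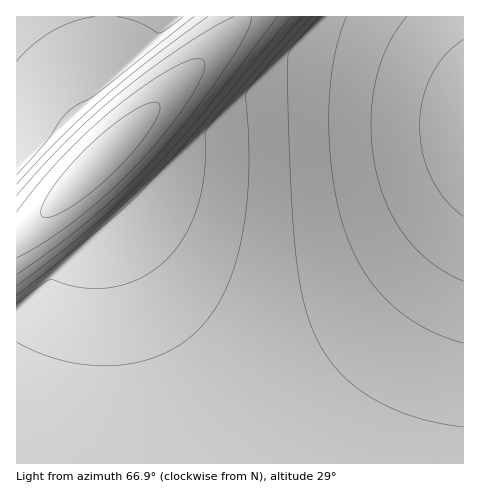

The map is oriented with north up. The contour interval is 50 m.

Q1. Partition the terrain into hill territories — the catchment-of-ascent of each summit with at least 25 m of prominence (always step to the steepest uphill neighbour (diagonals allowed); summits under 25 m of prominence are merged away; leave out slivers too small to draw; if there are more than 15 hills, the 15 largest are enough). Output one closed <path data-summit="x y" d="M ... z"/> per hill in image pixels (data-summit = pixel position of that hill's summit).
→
<path data-summit="463 127" d="M463 16l-220 0-3 8-165 161-46 43-13 7 1 229 447-1z"/><path data-summit="17 17" d="M242 16l-225 0-1 218 4 0 9-6 46-43 165-161z"/>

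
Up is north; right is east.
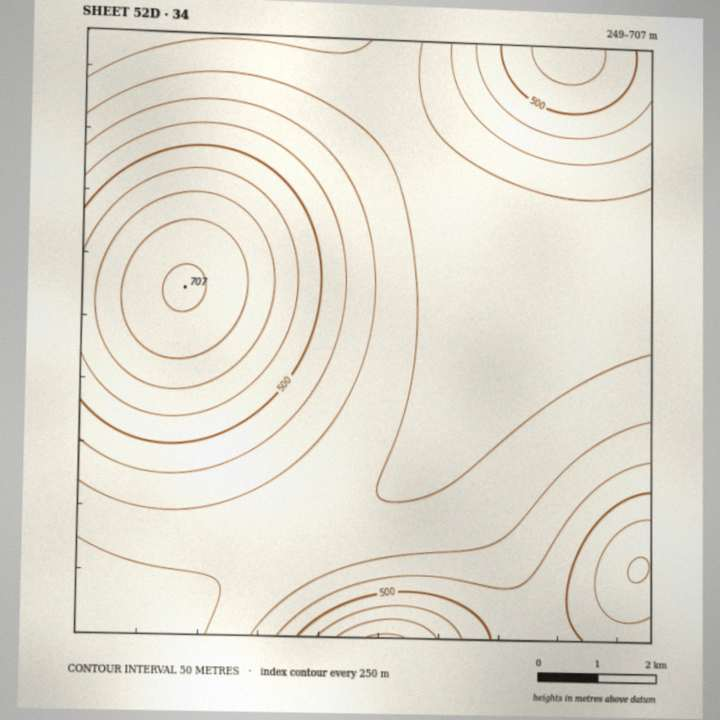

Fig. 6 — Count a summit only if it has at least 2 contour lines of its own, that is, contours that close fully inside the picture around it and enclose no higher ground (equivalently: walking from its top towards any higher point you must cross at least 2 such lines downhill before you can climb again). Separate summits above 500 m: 1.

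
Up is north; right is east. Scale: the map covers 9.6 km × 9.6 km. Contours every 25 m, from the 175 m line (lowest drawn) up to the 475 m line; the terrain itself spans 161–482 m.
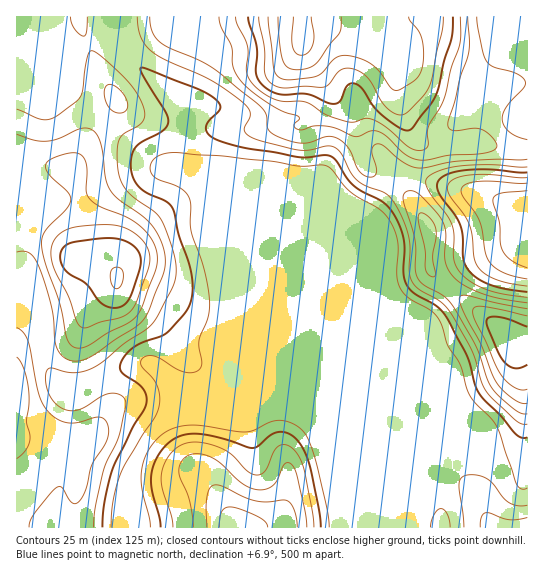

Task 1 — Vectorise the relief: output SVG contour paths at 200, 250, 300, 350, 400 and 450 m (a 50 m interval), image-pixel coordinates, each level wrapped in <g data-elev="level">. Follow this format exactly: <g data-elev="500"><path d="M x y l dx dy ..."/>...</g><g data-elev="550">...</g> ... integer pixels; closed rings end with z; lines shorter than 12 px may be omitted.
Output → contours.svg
<g data-elev="200"><path d="M464 527l-5-41 1-7 5-3 9-1 11 2 8 6 9 14 7 5 9 4 9-1"/><path d="M527 279l-23-6-9-5-5-5-5-10-6-32-16-24-2-6 1-4 3-2 10-3 52 1"/></g><g data-elev="250"><path d="M102 527l2-25 8-32 21-43 12-18 2-7-1-7-3-6-5-5-16-11-2-4 1-6 5-9 8-7 9-5 19-6 7-5 18-21 4-8 1-9-2-24-11-34-6-26-7-8-17-7-8-5-6-7-3-9-1-15 4-10 7-6 20-11 4-4 2-5-3-11-23-37-2-5 2-2 58 23 17 11 3 4 0 4-11 12-3 6 1 6 6 5 29 9 55 10 33-1 7 5 10 17 7 8 32 19 9 12 8 18 2 12-1 27 3 12 7 7 21 12 8 8 24 42 8 30 4 9 23 23 13 17 7 4 5-1"/><path d="M321 527l-4-25-6-33-5-14-5-10-6-7-6-4-8-2-10 3-13 11-5 2-32-10-22-4-16 1-13 7-13 15-4 9-2 9 1 15 7 27 2 10"/><path d="M527 292l-21-3-15-4-12-6-10-8-6-12 0-22-3-12-5-10-15-20-3-9 1-5 5-4 18-6 26-2 40 3"/></g><g data-elev="300"><path d="M29 527l1-6 4-7 23-27 2-1 3 2 11 15 4 0 4-3 5-11 6-24 14-23 3-12-3-9-5-4-7 1-16 4-9 1-11-4-10-8-6-8-4-10-10-52-5-9-6-4"/><path d="M307 527l-2-16-8-37-3-6-4-5-3 0-3 2-6 14-5 7-7 3-8 1-8-2-8-5-27-24-9-4-9-1-7 1-6 3-4 5-1 7 1 8 10 23 3 26"/><path d="M527 303l-41-8-18-8-12-8-7-8-4-9 1-29-4-14-8-9-16-17-7-2-6 2-2 4 1 5 11 39 0 28 3 10 7 7 19 11 9 9 23 40 11 33 7 12 21 19 7 4 5 0"/><path d="M17 252l6-1 6 2 8 9 7 17 7 27 6 41 6 10 11 4 9-1 10-4 48-34 8-12 14-35 2-10-2-19-10-19-10-10-26-19-8-9-4-12-4-32-3-9-4-5-5-3-7 0-24 11-12 2-12-1-17-6"/><path d="M527 140l-9-3-8-5-6-6-2-7 3-10 19-22 1-6-8-7-23-7-7-5-5-12-5-33"/><path d="M116 113l6 0 4-2 2-4-1-5-3-7-5-6-5-3-5-2-4 5 0 10 5 10z"/><path d="M150 17l2 14 8 11 9 6 28 11 14 8 49 39 6 8 1 13 4 6 14 6 16 4 9-1 16-5 11 1 11 9 10 22 8 7 7 1 3-3 0-7-4-17 2-5 4-1 7 3 20 16 13 5 41-7 68-2"/></g><g data-elev="350"><path d="M268 527l-3-5-7-5-17-8-11-2-5 1-3 3-3 16"/><path d="M82 327l5 1 14-6 22-6 7-5 6-8 12-34 2-14-3-7-4-7-8-7-8-5-18-4-32 2-15 5-9 10-2 11 2 13 16 32 8 23z"/><path d="M527 316l-45-10-7 1-2 4 2 10 26 54 6 7 8 6 7 2 5-1"/><path d="M236 17l1 8 10 21 1 8-2 15 1 6 5 8 10 9 17 9 27 1 20 13 20 6 8 1 12-4 7 2 14 8 22 19 10 4 6-2 3-3 0-19 13-21 4-11 6-26 9-26 0-26"/></g><g data-elev="400"><path d="M116 289l5-3 2-11-1-5-5-3-6 3-1 5 2 10z"/><path d="M259 17l5 32 1 24 2 6 6 5 10 4 22-2 18 1 6-3 12-14 5-2 7 1 8 3 7 6 13 23 6 7 7 5 7 2 4-1 5-4 14-15 5-9 13-55 1-14"/></g><g data-elev="450"><path d="M278 17l2 26 3 18 5 6 9 3 13-3 8-5 22-29 1-16"/></g>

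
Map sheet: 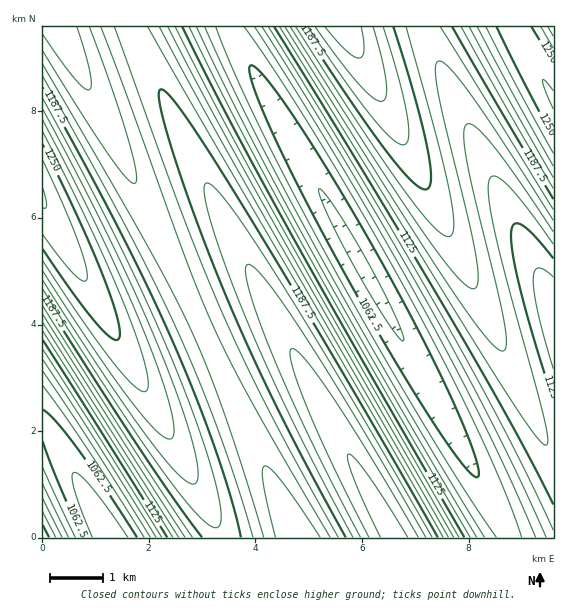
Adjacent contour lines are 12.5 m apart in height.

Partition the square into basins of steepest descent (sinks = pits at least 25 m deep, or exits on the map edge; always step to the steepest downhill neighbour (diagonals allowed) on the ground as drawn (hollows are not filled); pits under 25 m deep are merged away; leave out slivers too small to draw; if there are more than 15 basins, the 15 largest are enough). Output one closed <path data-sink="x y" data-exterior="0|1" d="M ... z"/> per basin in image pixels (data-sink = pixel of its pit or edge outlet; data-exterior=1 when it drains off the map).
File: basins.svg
<path data-sink="360 263" data-exterior="0" d="M344 26l-212 0-1 2 104 215 158 293 2 2 158 0 1-85-8-8-96-210-64-130z"/><path data-sink="56 27" data-exterior="1" d="M131 26l-89 1 0 177 121 219 52 98 6 17 172 0-158-295-69-140z"/><path data-sink="553 319" data-exterior="1" d="M513 26l-168 0 0 2 84 163 64 134 53 120 7 8 1-356-9-13z"/><path data-sink="109 537" data-exterior="1" d="M43 205l-1 332 178 1-3-14-32-61z"/><path data-sink="553 27" data-exterior="1" d="M553 26l-39 1 39 70z"/>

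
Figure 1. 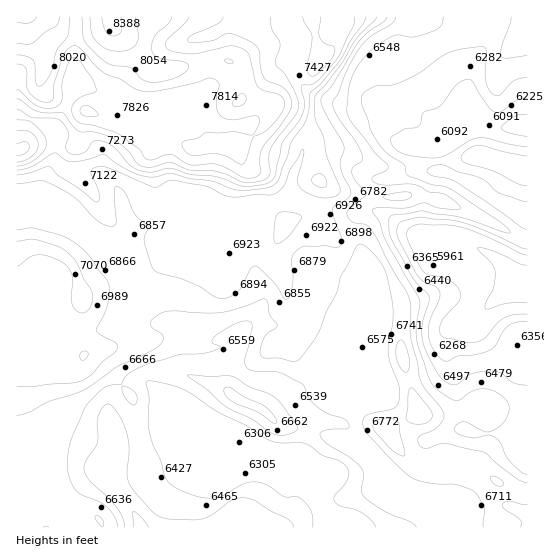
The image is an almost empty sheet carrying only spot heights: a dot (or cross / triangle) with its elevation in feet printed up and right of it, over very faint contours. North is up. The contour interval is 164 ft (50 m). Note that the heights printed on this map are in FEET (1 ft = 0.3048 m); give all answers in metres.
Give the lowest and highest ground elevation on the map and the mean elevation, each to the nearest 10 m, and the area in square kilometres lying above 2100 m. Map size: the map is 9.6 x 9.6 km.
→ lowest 1790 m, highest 2570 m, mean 2080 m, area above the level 31.2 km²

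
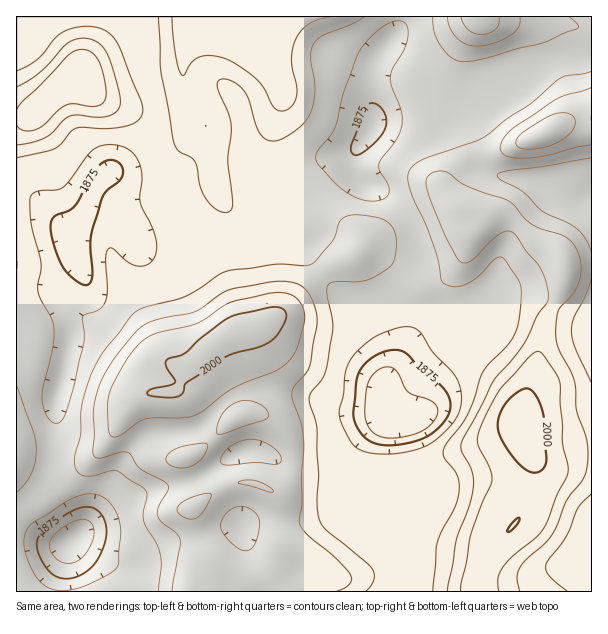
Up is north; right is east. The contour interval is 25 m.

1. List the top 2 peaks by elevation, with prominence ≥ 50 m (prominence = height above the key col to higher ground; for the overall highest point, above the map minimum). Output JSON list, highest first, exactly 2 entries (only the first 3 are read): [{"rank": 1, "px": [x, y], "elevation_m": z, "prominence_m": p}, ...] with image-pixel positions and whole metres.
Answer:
[{"rank": 1, "px": [243, 330], "elevation_m": 2009, "prominence_m": 184}, {"rank": 2, "px": [522, 431], "elevation_m": 2009, "prominence_m": 86}]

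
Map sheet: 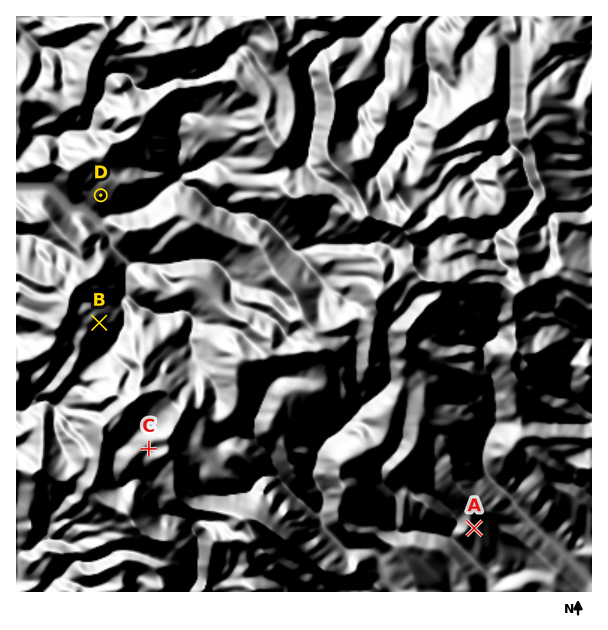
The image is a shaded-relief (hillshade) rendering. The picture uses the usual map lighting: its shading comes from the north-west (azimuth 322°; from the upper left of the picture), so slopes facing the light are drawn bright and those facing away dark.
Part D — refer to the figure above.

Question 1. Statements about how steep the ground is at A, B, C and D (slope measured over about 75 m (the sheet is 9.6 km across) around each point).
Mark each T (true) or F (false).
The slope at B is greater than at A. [T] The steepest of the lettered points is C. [F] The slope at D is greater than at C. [T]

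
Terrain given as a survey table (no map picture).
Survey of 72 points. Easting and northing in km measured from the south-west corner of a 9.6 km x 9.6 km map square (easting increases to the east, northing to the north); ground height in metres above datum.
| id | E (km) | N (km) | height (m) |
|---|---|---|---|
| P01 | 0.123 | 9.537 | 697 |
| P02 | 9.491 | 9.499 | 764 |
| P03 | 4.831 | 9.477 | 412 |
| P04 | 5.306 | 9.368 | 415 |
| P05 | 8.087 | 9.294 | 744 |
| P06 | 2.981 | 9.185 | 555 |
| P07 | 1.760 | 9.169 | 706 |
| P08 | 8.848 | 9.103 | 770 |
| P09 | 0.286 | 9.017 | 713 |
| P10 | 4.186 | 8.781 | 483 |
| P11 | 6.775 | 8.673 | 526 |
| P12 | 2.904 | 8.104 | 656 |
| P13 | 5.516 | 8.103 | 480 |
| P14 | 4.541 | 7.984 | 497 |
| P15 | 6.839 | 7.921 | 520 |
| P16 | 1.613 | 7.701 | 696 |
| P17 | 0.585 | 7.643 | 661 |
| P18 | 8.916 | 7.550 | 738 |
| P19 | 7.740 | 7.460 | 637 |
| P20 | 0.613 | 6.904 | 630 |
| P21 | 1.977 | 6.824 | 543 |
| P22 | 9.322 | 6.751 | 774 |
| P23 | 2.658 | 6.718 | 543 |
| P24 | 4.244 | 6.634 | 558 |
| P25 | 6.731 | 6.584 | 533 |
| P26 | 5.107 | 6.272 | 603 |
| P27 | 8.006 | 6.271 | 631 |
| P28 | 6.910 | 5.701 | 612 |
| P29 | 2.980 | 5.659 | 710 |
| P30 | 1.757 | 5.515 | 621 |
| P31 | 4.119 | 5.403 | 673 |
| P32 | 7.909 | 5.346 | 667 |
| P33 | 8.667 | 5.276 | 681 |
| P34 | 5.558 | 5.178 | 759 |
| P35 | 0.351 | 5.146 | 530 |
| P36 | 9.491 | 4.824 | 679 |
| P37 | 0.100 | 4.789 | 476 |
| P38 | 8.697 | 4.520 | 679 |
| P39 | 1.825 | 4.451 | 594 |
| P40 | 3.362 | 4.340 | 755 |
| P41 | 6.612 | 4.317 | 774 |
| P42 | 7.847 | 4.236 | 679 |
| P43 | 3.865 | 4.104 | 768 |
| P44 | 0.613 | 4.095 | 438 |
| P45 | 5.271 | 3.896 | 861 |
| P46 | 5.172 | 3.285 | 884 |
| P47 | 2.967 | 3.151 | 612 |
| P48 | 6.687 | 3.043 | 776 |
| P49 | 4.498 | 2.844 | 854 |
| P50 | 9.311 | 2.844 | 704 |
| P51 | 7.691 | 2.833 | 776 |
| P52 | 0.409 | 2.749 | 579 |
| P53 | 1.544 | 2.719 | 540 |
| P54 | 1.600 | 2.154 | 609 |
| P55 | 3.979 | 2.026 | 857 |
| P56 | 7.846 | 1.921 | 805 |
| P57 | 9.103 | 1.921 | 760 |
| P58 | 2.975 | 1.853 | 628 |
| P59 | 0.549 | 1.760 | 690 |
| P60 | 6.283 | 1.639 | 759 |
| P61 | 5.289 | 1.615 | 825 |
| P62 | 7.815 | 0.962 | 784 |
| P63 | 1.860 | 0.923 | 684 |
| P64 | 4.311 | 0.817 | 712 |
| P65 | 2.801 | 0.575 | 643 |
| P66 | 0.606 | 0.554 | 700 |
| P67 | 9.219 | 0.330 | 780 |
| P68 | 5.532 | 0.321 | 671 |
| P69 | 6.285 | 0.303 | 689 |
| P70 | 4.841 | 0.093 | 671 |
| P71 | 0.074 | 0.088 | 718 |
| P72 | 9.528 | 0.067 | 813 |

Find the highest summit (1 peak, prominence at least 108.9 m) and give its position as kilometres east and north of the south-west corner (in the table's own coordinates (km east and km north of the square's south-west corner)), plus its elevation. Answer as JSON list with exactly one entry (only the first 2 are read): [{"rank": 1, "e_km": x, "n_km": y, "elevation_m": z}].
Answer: [{"rank": 1, "e_km": 5.34, "n_km": 3.31, "elevation_m": 889}]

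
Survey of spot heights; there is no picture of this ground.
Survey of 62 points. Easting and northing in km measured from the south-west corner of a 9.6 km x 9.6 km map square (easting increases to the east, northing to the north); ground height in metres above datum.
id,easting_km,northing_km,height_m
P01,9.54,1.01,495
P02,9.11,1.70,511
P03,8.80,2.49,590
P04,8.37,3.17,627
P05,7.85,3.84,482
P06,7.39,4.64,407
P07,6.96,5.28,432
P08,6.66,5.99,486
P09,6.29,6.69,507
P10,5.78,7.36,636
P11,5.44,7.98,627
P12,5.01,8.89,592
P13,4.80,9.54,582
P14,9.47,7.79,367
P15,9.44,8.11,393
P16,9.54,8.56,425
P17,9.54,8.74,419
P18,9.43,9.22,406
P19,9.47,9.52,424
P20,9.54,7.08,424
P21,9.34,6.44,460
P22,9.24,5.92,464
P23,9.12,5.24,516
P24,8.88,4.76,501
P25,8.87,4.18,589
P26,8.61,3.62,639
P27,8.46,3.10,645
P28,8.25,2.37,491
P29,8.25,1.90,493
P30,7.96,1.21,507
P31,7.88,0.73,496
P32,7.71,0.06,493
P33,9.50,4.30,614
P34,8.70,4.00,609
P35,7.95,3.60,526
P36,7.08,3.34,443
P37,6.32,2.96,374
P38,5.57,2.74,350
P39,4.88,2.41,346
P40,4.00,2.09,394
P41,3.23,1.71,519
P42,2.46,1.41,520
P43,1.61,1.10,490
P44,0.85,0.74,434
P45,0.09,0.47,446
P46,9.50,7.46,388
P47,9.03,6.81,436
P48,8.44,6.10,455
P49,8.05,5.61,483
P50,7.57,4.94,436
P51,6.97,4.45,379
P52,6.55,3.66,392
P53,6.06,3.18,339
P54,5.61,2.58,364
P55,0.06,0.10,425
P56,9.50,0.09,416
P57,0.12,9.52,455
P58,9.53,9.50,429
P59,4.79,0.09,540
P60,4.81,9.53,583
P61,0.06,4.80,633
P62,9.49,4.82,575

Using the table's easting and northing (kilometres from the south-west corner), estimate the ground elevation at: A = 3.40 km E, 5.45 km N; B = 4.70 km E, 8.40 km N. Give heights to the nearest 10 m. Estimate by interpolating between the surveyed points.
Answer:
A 500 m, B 570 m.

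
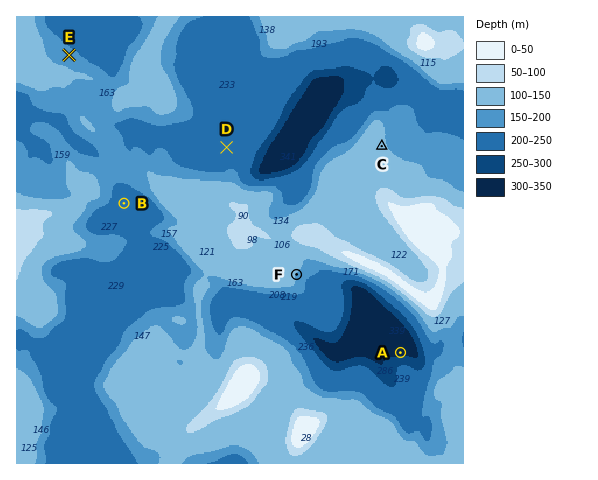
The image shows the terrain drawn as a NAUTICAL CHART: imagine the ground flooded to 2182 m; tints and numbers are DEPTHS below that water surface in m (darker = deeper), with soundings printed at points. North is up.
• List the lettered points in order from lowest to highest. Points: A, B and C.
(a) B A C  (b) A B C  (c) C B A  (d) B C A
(b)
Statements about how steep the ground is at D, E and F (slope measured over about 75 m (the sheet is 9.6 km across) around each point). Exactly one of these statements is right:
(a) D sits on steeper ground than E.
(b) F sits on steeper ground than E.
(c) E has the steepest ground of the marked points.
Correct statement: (b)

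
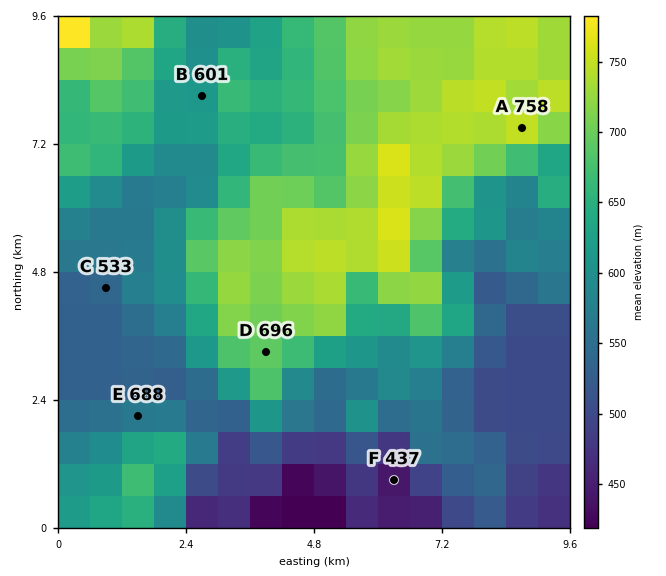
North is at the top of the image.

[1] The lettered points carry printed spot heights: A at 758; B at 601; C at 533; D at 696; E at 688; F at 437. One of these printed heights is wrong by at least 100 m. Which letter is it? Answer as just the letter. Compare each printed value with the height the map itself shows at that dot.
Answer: E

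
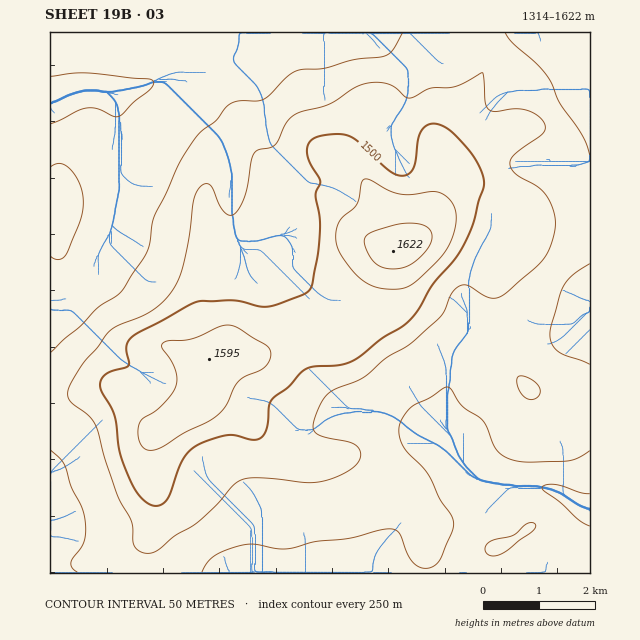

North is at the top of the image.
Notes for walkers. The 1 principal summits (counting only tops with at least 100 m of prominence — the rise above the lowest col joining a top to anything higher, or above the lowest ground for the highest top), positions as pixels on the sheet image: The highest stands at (393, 251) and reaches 1622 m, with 308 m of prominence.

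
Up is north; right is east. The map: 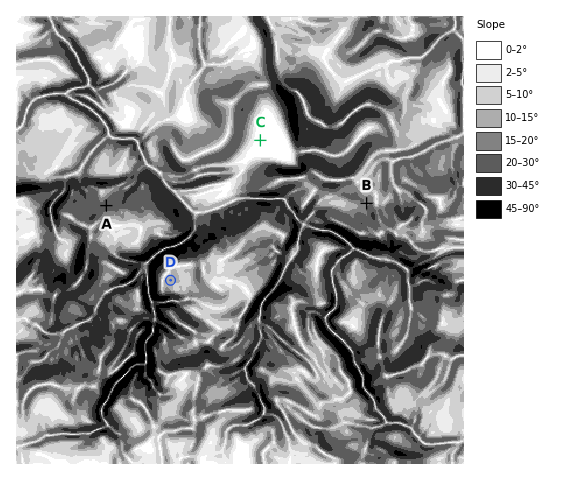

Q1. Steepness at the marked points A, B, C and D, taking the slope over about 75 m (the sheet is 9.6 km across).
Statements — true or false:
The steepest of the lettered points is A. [true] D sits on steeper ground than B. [false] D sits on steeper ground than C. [true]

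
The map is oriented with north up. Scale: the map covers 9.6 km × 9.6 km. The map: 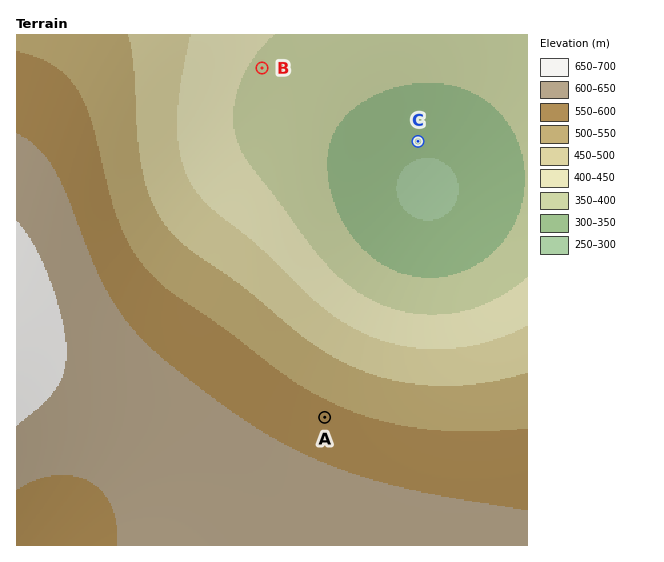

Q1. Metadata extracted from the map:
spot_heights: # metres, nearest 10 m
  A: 570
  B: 390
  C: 310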